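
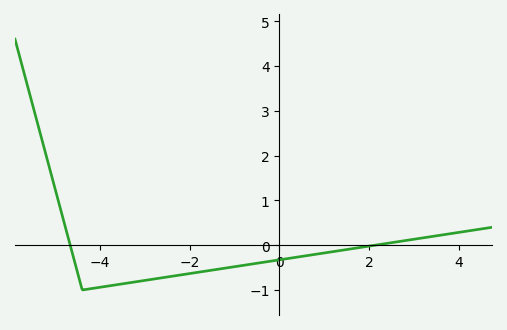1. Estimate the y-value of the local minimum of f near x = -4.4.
-1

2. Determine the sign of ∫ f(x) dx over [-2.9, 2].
negative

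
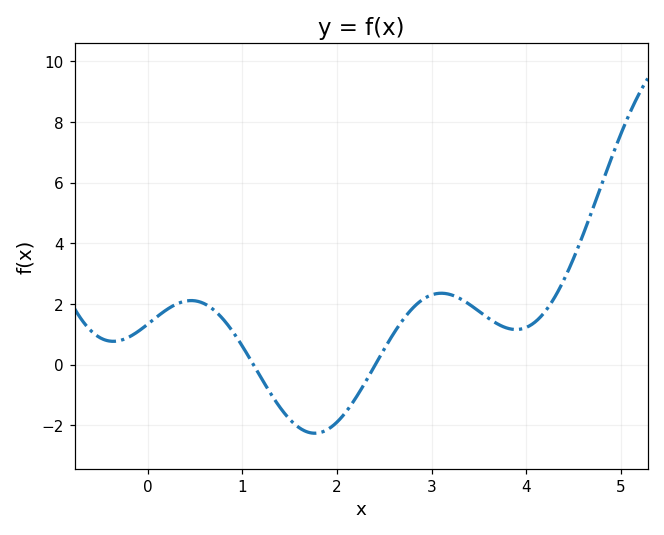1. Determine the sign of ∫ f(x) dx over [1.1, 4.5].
positive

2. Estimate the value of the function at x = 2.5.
0.519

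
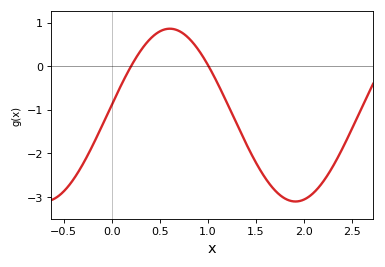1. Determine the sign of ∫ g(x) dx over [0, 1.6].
negative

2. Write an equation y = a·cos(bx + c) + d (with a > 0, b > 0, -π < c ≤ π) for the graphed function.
y = 1.98cos(2.4x - 1.4) - 1.12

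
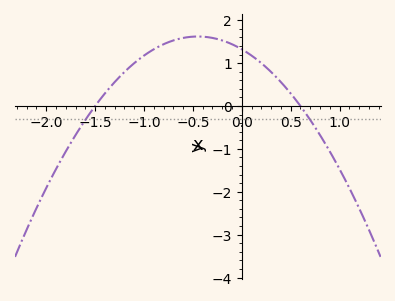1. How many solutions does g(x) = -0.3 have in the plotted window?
2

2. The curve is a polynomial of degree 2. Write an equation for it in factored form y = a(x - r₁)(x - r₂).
y = -1.47(x + 1.5)(x - 0.6)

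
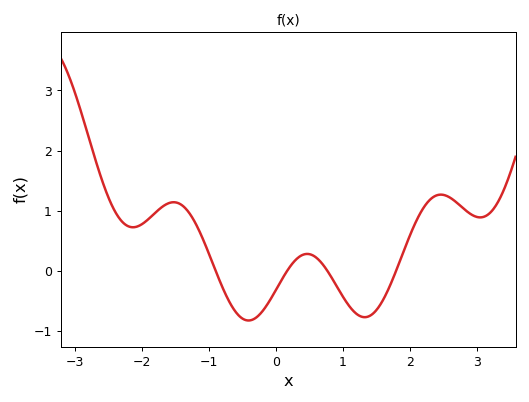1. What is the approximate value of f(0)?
-0.3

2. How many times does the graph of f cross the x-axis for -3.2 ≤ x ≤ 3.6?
4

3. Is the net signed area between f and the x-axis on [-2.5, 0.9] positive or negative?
positive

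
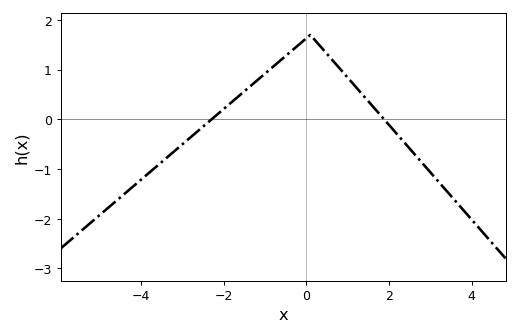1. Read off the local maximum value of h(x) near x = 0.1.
1.7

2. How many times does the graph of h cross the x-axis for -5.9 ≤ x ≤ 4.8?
2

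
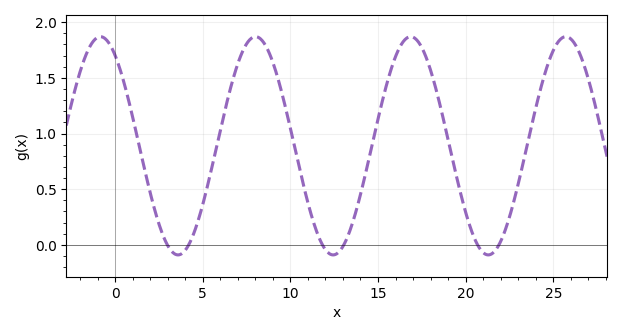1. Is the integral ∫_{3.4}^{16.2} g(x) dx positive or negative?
positive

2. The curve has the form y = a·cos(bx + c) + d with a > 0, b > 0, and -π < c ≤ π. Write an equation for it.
y = 0.98cos(0.71x + 0.59) + 0.89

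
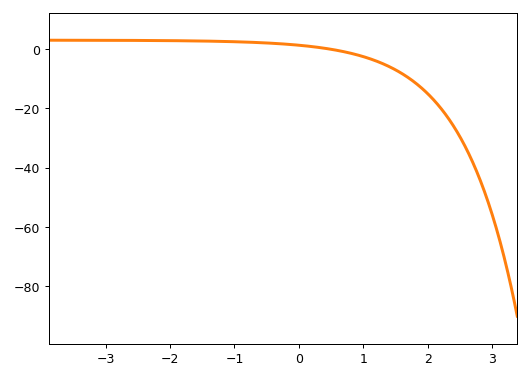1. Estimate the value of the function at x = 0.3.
0.604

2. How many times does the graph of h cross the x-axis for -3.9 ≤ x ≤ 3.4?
1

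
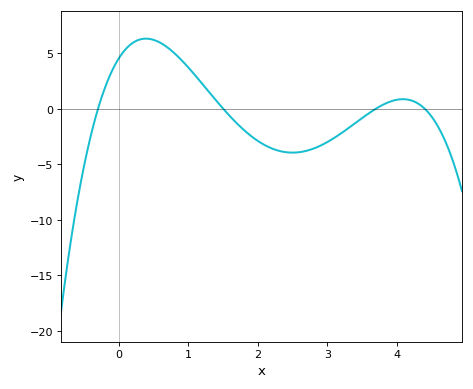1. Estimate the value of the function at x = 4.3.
0.5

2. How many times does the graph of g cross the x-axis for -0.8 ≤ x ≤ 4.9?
4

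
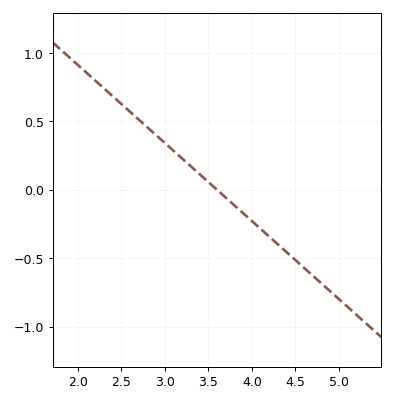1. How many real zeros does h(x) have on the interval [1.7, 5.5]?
1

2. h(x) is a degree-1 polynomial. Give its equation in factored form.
y = -0.57(x - 3.6)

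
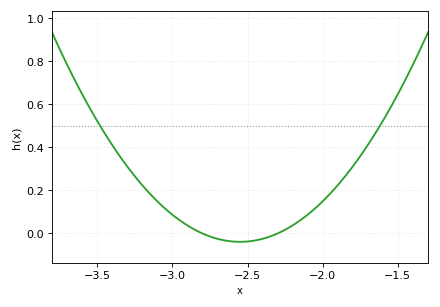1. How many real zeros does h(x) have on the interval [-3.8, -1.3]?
2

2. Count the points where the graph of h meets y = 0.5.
2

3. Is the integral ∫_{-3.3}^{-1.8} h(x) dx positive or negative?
positive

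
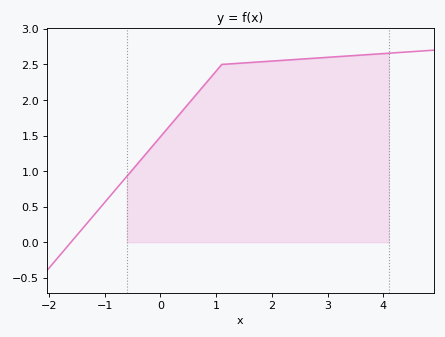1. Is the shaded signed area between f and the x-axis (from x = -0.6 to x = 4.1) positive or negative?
positive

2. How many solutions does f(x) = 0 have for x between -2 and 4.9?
1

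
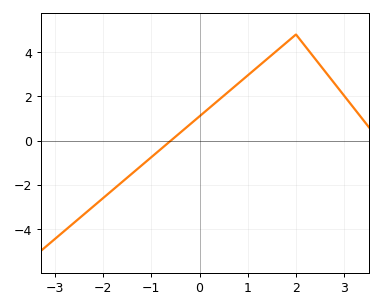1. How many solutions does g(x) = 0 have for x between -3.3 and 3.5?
1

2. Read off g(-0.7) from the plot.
-0.197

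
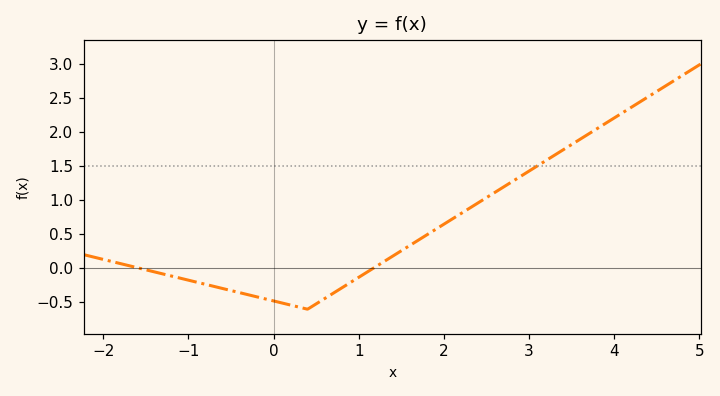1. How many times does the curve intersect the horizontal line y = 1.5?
1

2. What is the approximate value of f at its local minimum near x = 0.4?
-0.6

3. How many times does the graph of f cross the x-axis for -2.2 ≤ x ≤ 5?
2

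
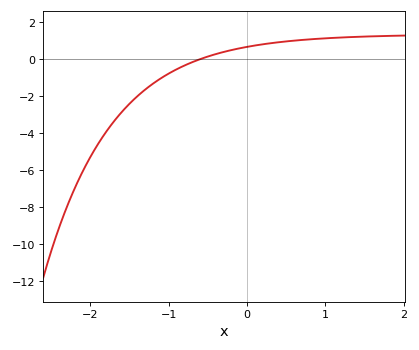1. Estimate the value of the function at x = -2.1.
-6.11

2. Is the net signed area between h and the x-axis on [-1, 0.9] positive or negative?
positive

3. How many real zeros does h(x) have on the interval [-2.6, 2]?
1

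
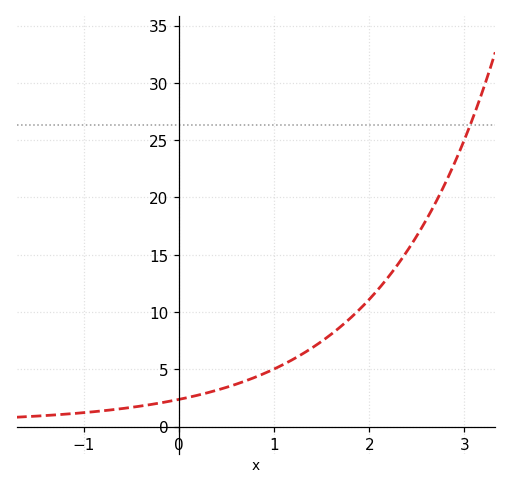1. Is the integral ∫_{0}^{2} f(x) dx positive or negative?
positive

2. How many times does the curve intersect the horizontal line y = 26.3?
1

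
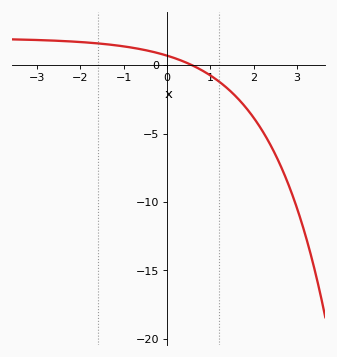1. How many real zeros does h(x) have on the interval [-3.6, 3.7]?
1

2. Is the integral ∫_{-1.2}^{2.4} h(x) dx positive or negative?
negative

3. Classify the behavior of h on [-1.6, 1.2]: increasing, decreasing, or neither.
decreasing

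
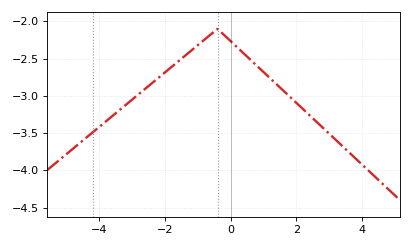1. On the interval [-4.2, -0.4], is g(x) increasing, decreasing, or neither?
increasing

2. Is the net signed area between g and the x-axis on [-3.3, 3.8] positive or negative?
negative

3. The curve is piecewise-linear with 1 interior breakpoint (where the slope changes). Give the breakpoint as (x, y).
(-0.4, -2.1)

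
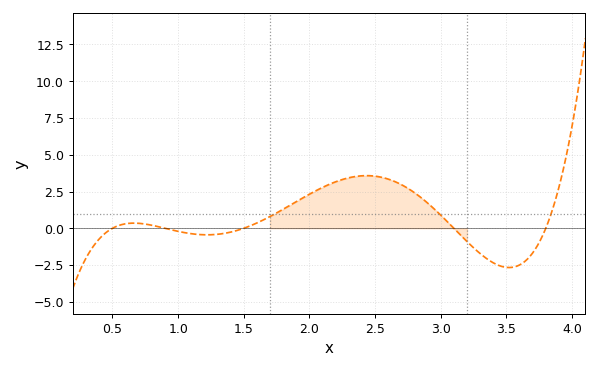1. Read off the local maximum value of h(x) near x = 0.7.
0.351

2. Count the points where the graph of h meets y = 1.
3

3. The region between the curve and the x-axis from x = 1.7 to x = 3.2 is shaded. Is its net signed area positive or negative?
positive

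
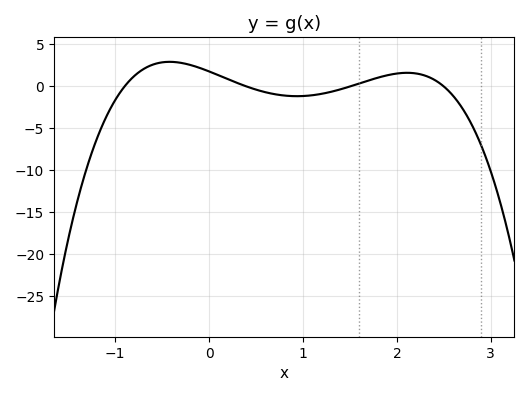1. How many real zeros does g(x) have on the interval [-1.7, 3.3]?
4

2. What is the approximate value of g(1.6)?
0.5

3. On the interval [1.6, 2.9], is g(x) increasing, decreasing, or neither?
neither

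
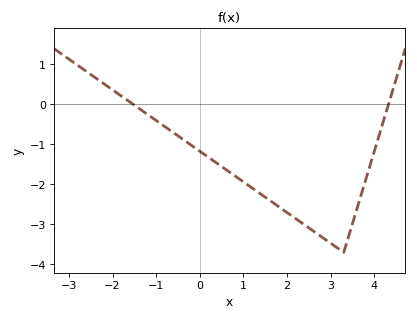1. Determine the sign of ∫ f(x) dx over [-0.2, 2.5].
negative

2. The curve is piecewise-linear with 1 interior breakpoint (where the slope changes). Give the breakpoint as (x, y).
(3.3, -3.7)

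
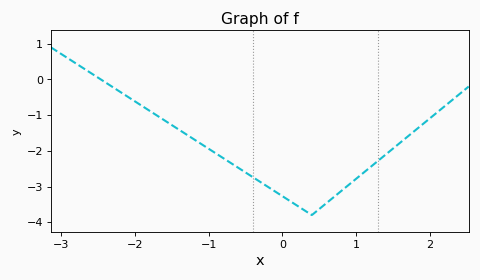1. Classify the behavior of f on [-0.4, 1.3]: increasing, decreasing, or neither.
neither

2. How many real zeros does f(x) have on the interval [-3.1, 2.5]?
1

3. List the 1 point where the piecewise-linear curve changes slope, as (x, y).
(0.4, -3.8)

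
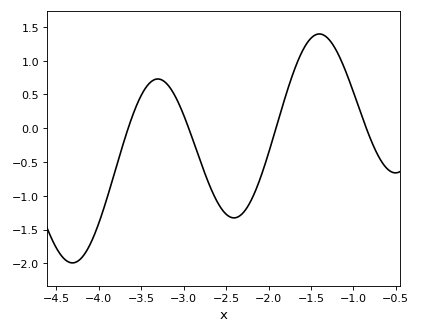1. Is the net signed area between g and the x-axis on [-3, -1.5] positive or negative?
negative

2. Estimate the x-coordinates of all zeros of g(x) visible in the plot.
-3.65, -2.94, -1.91, -0.847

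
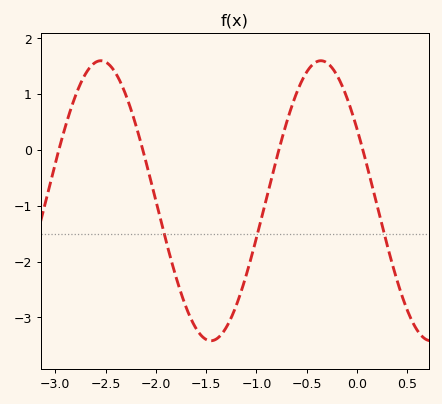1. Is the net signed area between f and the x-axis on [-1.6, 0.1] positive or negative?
negative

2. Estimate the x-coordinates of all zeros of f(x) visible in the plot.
-3, -2.1, -0.8, 0.1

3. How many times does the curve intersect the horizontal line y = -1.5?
3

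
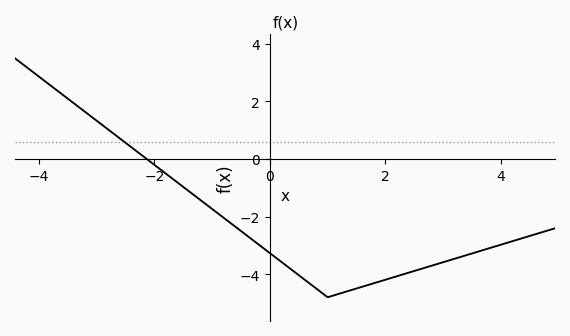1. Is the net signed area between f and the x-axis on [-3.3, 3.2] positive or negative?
negative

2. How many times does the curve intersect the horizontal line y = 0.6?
1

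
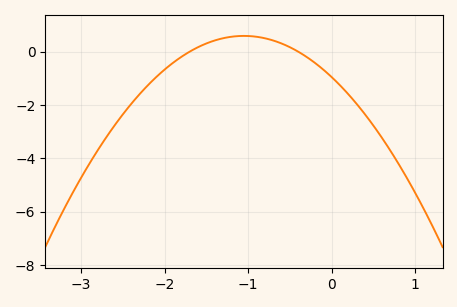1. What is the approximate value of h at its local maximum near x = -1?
0.6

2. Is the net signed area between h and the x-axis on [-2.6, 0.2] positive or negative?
negative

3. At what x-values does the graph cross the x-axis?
-1.7, -0.4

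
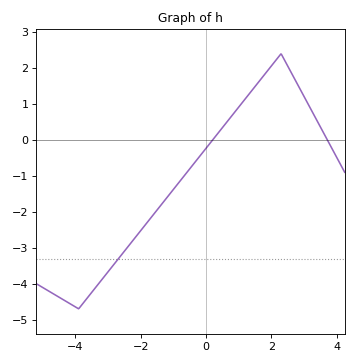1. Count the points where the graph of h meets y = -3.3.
1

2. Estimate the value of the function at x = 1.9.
1.94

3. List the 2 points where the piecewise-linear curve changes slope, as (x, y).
(-3.9, -4.7); (2.3, 2.4)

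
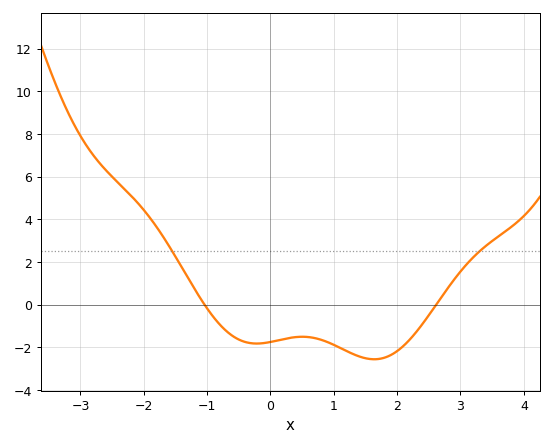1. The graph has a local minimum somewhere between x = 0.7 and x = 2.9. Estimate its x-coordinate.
1.6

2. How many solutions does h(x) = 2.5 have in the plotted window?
2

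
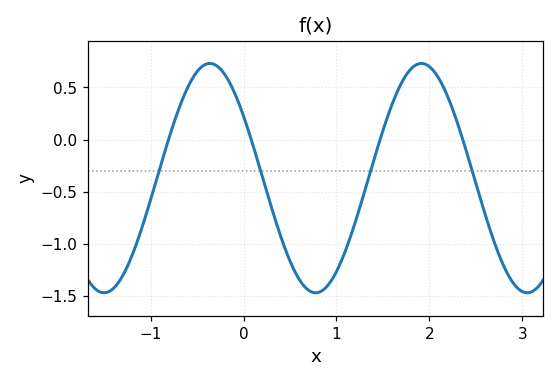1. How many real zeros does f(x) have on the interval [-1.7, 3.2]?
4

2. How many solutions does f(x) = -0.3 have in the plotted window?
4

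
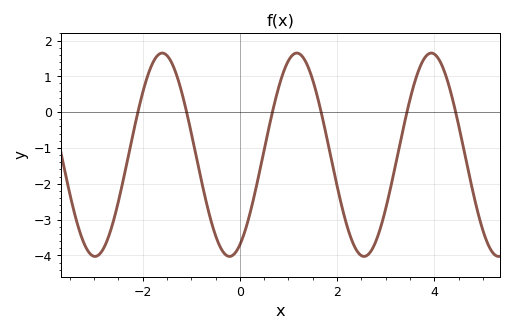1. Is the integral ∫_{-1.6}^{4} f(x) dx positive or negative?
negative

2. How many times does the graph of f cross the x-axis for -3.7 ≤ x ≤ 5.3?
6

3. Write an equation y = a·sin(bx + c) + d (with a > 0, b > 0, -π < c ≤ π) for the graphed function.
y = 2.84sin(2.3x - 1.1) - 1.19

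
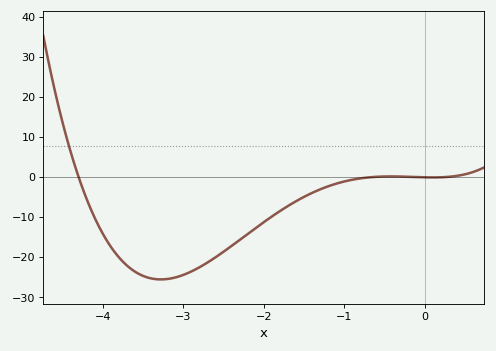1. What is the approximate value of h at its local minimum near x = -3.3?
-26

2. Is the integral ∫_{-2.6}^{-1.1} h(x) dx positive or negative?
negative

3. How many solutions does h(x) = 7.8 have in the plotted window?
1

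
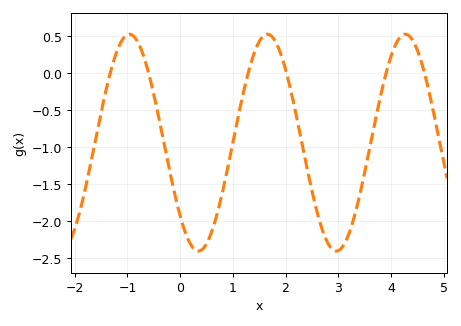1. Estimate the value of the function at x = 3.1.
-2.35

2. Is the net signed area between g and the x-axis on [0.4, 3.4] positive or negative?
negative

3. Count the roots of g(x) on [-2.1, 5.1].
6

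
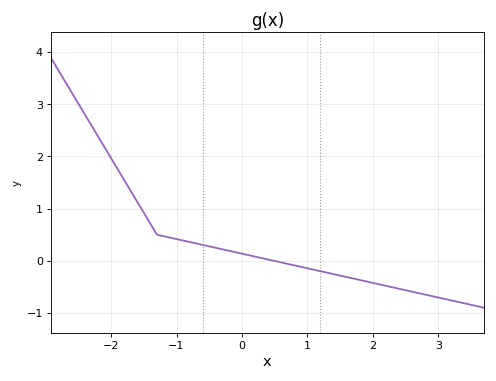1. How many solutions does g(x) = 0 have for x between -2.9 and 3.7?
1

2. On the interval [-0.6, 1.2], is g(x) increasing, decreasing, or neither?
decreasing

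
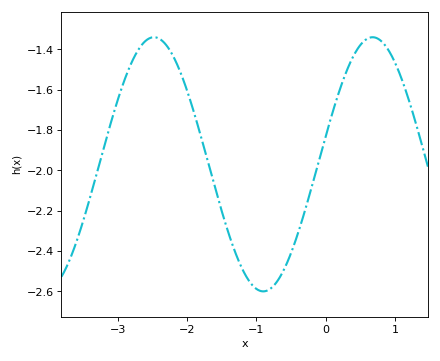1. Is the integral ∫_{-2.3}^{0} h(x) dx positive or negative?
negative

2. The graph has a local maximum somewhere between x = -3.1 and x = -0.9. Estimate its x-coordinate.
-2.5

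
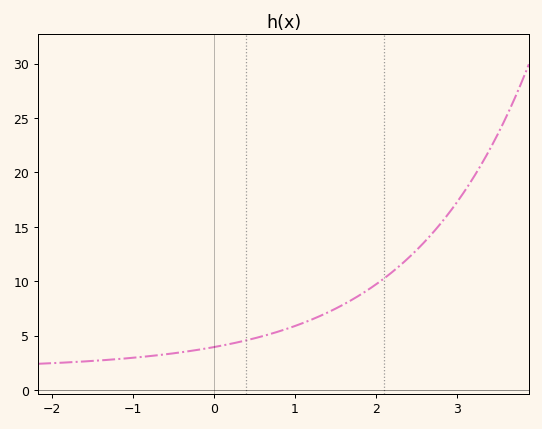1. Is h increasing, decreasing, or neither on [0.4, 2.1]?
increasing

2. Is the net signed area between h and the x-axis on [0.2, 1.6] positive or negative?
positive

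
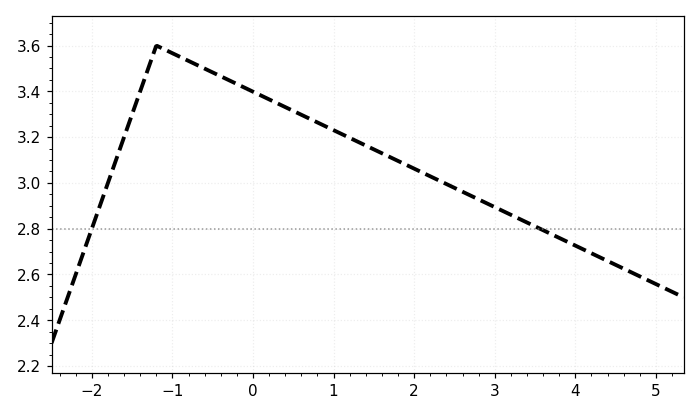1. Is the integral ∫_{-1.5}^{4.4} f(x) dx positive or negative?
positive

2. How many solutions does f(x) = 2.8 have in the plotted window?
2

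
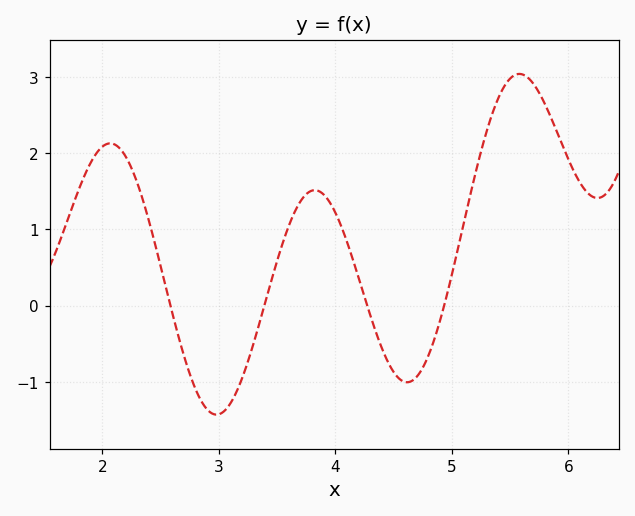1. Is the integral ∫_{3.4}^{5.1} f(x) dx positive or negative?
positive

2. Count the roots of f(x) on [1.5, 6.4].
4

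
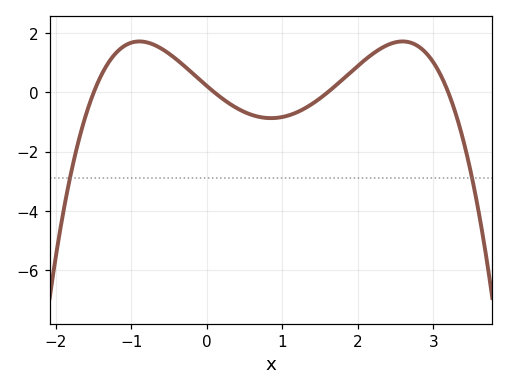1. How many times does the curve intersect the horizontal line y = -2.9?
2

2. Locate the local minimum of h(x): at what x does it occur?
0.85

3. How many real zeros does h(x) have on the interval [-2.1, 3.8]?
4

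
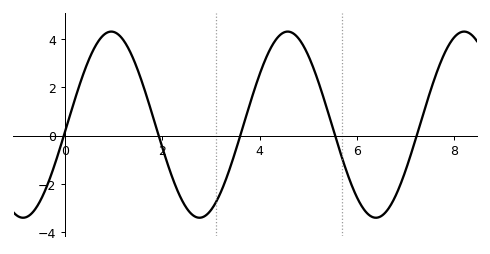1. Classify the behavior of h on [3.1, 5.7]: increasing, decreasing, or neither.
neither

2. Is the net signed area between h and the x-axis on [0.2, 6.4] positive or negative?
positive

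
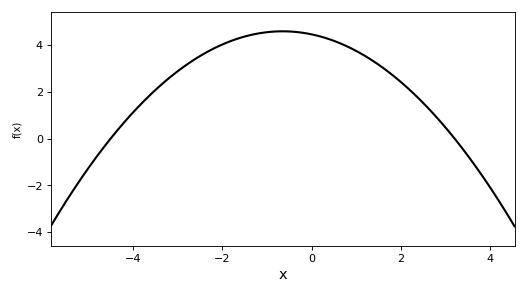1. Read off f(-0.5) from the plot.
4.6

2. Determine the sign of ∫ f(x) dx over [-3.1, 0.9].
positive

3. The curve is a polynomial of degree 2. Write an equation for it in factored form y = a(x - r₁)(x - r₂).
y = -0.31(x + 4.5)(x - 3.2)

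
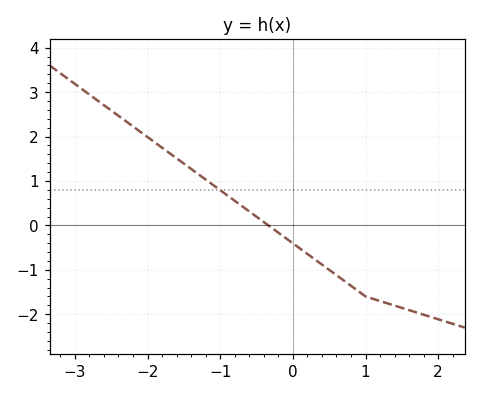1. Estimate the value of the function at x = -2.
2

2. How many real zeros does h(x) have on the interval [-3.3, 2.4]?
1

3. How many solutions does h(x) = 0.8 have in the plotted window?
1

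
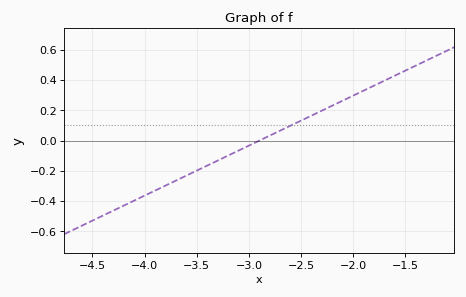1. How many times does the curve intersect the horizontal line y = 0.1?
1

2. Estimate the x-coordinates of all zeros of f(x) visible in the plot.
-2.9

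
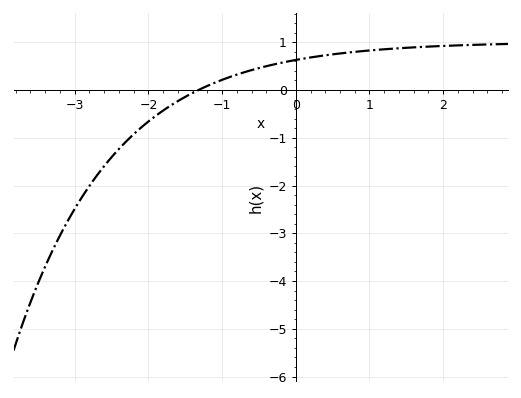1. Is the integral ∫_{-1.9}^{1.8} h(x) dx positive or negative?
positive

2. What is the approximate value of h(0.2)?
0.682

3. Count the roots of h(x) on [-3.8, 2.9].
1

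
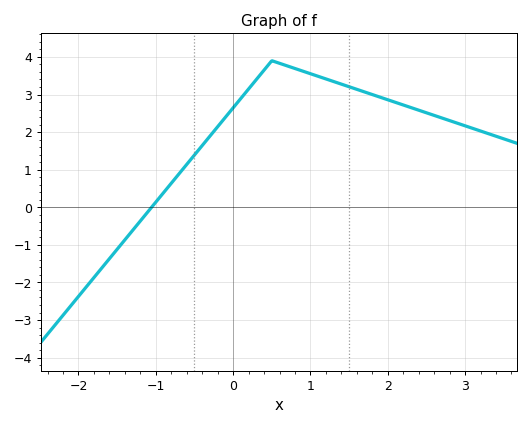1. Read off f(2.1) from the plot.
2.79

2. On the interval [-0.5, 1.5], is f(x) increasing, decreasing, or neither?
neither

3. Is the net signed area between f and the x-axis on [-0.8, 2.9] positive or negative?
positive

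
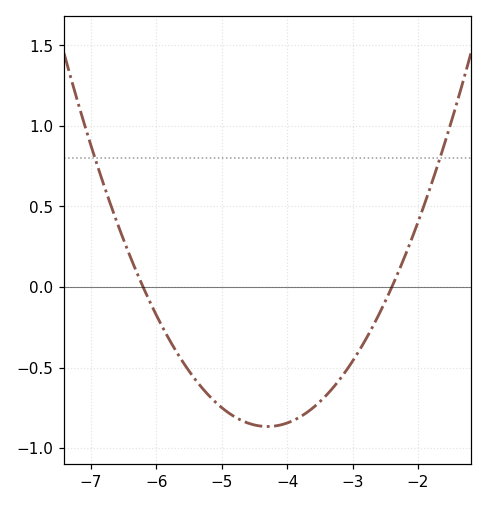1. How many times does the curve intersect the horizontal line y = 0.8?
2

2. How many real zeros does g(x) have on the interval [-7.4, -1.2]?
2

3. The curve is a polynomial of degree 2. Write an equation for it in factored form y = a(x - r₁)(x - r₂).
y = 0.24(x + 6.2)(x + 2.4)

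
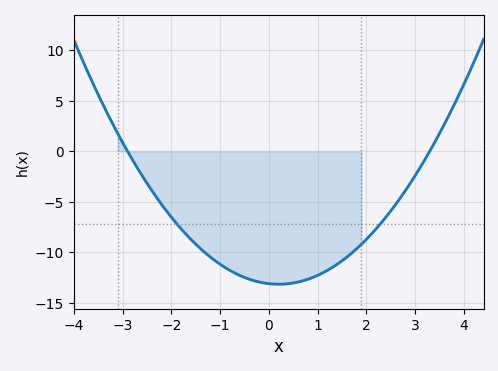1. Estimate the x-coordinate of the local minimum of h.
0.2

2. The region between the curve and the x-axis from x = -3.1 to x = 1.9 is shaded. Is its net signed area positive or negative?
negative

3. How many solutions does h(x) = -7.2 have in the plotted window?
2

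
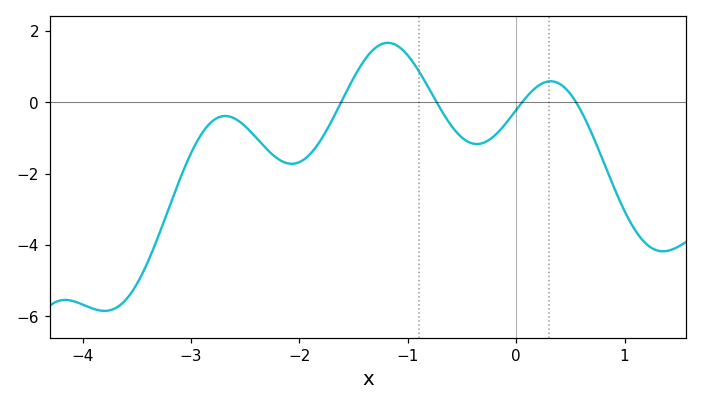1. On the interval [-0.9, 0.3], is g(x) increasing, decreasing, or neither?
neither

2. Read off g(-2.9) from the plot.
-0.8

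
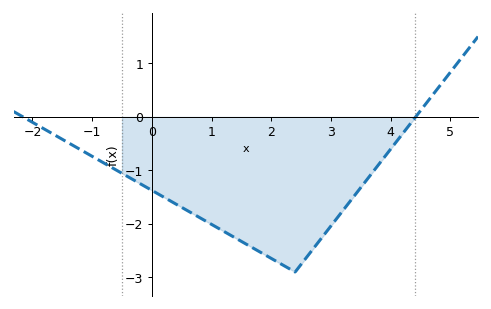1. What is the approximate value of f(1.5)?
-2.3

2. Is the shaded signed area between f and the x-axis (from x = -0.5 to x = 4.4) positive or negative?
negative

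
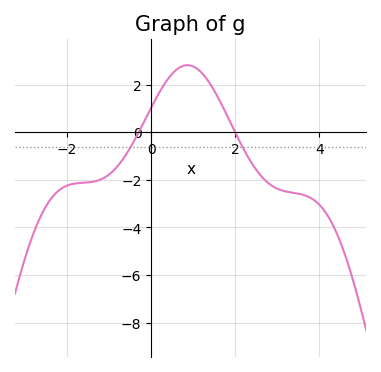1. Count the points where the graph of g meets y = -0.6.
2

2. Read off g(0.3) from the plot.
1.98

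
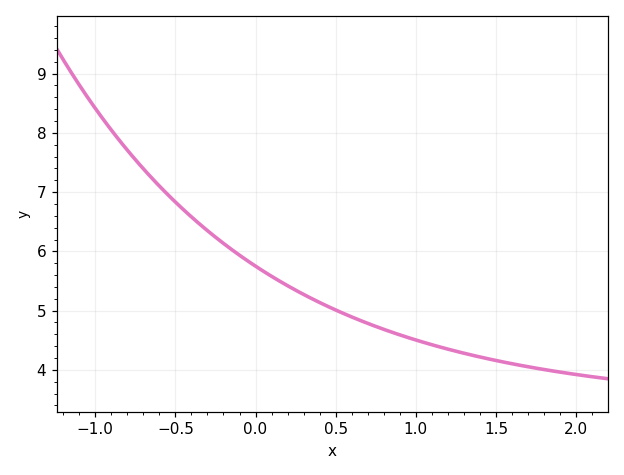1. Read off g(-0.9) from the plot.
8.05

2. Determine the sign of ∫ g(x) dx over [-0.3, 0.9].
positive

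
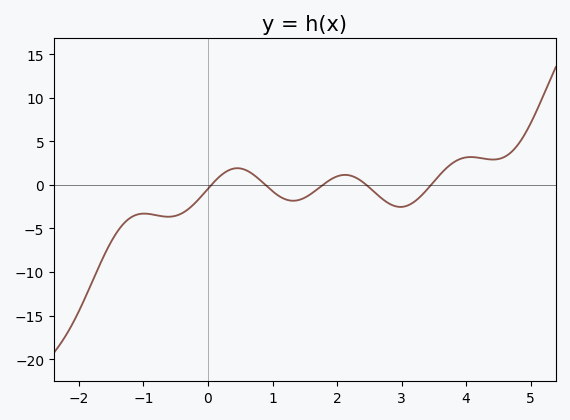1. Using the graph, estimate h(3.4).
-0.5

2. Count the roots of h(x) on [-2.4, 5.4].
5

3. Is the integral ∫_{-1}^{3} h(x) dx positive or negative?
negative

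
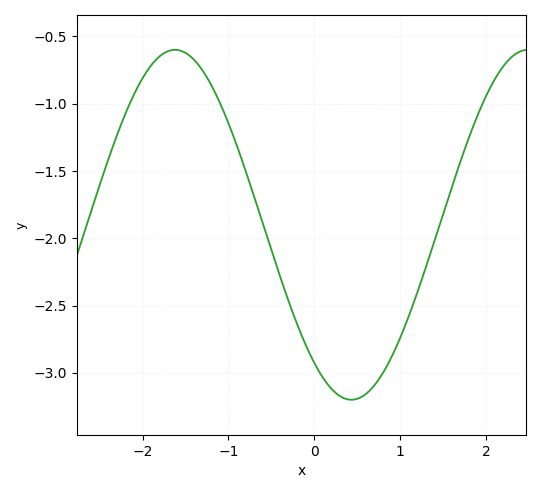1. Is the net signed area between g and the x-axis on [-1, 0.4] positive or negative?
negative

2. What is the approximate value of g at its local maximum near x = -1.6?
-0.6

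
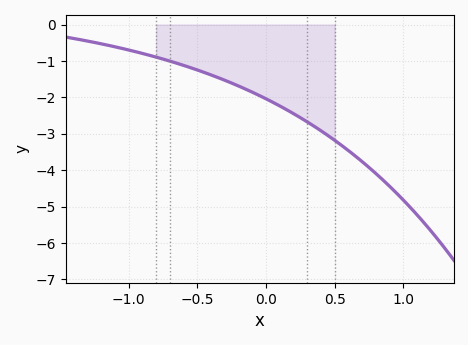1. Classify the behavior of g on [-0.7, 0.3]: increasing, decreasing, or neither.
decreasing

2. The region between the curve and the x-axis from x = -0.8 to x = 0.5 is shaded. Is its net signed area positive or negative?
negative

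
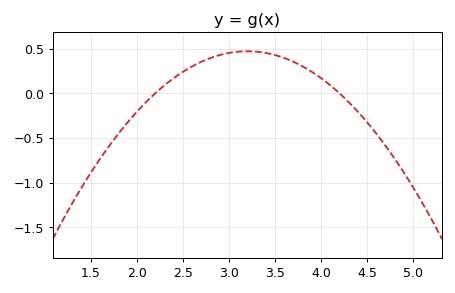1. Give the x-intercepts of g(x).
2.2, 4.2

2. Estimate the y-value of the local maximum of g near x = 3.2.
0.45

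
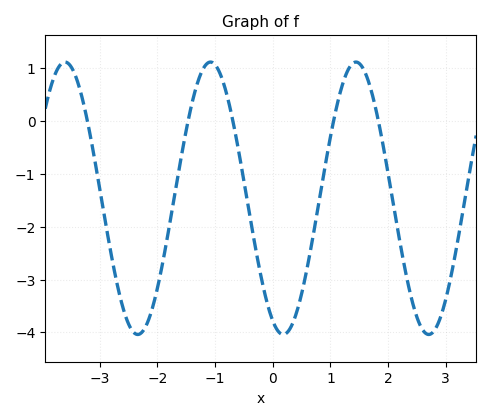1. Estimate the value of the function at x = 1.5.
1.09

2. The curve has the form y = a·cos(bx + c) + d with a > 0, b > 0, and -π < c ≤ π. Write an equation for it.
y = 2.58cos(2.49x + 2.69) - 1.46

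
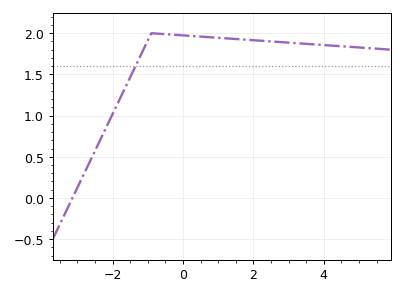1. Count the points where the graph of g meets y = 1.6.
1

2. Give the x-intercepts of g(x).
-3.2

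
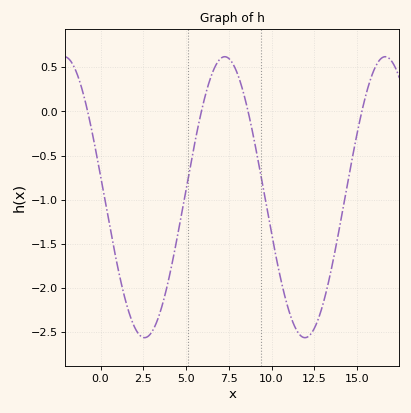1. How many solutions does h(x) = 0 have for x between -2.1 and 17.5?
4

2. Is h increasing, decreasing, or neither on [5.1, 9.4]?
neither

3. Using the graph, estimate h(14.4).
-0.856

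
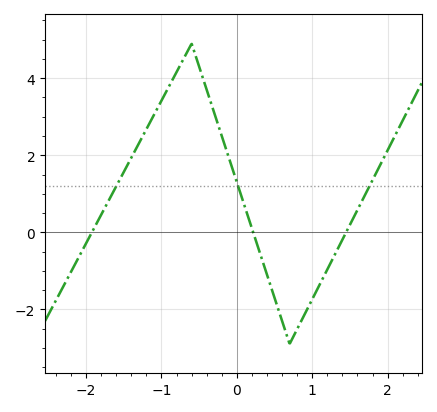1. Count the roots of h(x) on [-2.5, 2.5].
3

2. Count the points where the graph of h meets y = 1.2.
3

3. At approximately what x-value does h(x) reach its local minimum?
0.7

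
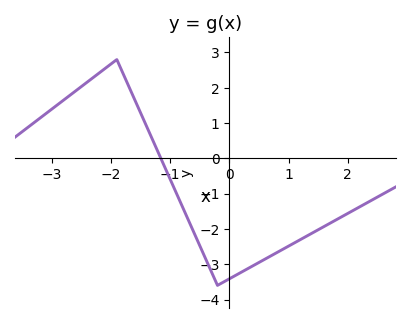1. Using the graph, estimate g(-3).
1.4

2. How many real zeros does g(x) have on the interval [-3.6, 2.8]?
1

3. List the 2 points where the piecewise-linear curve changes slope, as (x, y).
(-1.9, 2.8); (-0.2, -3.6)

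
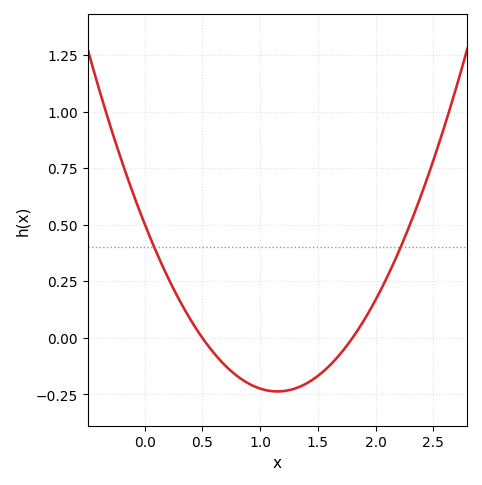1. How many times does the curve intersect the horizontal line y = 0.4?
2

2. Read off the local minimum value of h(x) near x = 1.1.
-0.237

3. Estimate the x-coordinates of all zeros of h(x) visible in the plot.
0.5, 1.8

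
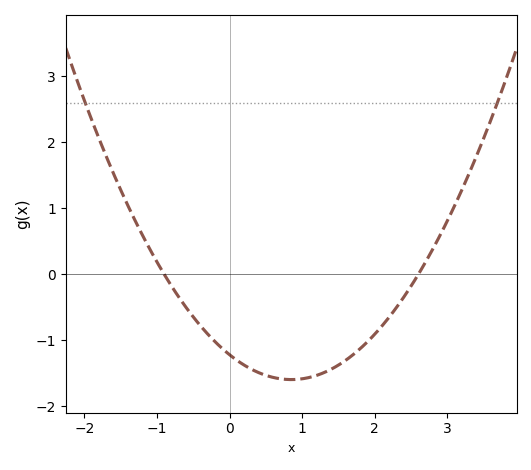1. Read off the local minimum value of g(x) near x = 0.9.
-1.6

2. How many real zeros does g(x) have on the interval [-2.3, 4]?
2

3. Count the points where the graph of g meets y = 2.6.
2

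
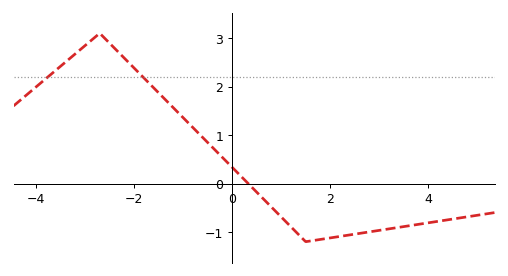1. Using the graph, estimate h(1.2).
-0.893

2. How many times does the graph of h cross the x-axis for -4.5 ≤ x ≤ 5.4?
1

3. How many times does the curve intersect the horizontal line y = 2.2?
2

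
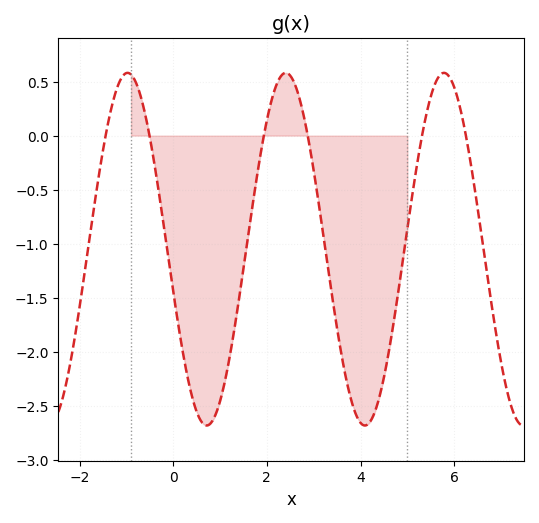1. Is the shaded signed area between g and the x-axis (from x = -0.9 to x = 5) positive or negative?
negative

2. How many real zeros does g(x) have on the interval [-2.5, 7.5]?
6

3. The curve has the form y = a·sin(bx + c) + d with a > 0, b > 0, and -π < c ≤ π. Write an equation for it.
y = 1.63sin(1.9x - 2.9) - 1.05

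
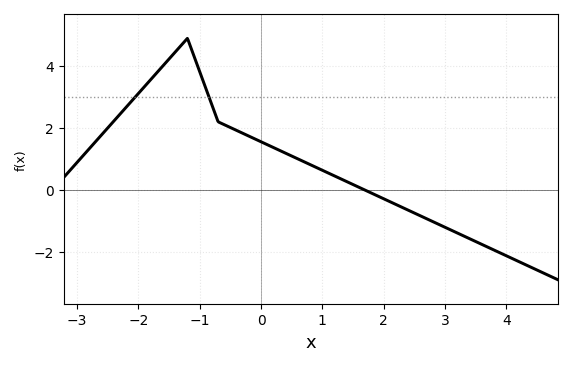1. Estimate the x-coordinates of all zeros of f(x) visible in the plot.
1.6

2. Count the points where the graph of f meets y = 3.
2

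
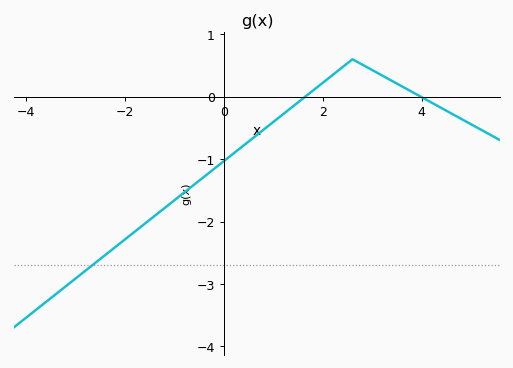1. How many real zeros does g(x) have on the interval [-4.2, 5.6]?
2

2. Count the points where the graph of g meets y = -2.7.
1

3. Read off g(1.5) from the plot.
-0.1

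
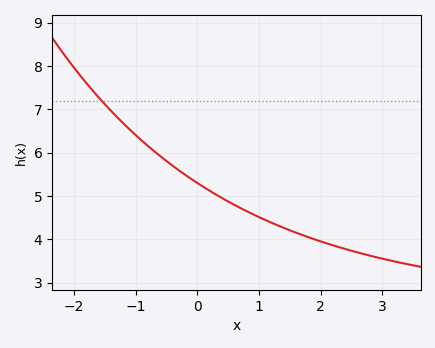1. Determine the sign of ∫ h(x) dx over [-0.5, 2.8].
positive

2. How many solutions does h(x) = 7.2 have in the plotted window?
1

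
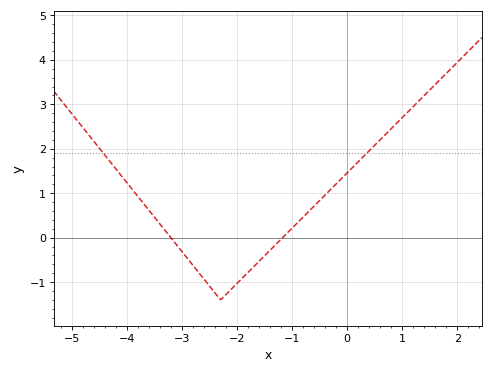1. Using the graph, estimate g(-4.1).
1.39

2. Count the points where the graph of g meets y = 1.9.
2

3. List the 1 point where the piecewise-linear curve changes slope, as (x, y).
(-2.3, -1.4)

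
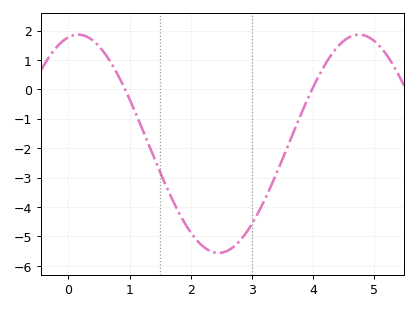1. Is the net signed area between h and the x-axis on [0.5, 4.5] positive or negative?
negative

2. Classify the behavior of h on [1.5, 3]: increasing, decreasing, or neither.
neither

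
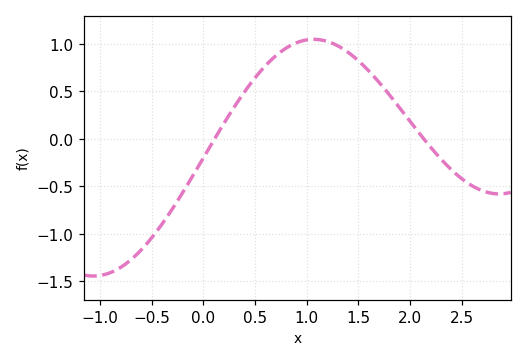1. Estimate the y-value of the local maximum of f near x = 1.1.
1.05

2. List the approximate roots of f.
0.107, 2.13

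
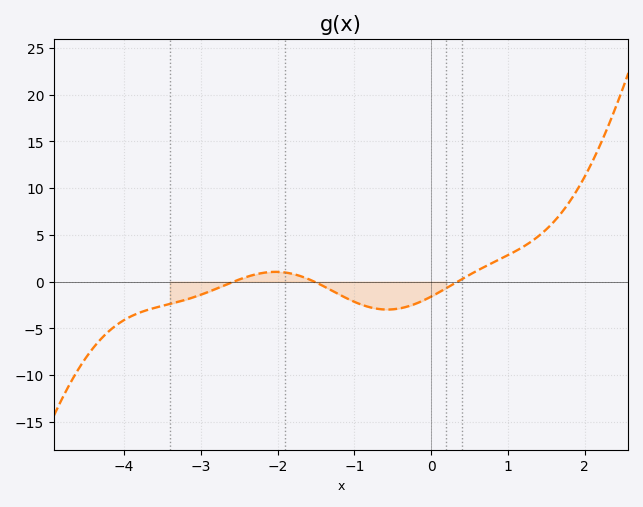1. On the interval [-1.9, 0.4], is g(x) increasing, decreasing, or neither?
neither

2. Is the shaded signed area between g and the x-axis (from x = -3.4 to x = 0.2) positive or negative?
negative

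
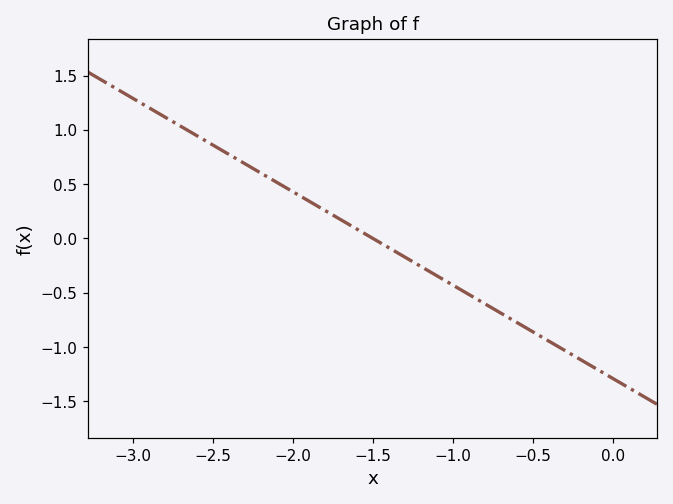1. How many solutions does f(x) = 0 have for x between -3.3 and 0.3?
1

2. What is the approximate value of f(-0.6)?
-0.774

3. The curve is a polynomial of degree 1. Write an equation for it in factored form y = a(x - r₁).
y = -0.86(x + 1.5)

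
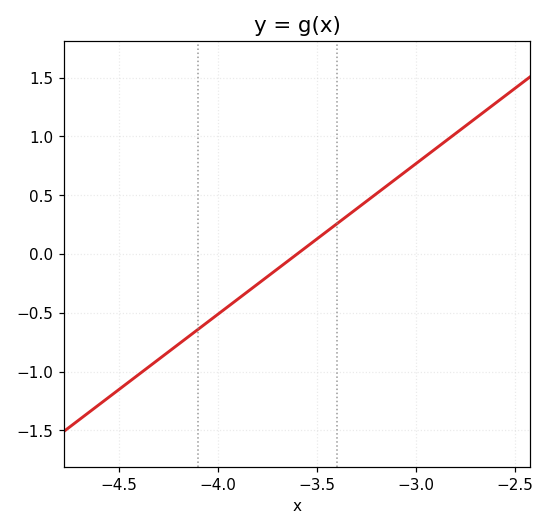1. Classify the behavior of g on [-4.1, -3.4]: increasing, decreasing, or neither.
increasing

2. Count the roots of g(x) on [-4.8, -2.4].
1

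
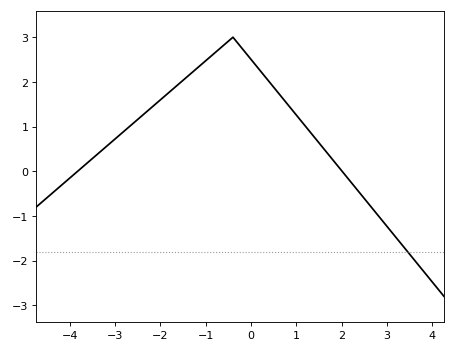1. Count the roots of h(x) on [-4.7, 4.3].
2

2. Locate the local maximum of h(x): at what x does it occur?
-0.399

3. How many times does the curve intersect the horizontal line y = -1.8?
1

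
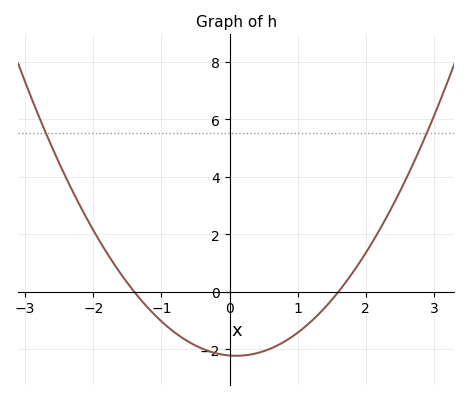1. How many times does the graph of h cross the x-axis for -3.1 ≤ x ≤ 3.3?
2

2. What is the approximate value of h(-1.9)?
1.73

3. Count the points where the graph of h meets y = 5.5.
2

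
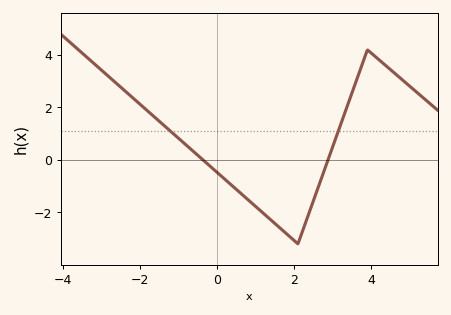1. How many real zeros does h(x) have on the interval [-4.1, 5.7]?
2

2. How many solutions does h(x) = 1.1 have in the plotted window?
2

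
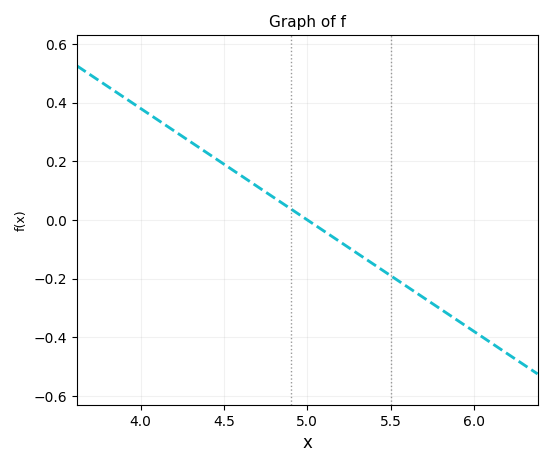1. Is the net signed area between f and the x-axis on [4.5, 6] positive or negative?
negative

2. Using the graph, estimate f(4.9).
0.038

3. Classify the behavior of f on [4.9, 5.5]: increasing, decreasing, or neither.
decreasing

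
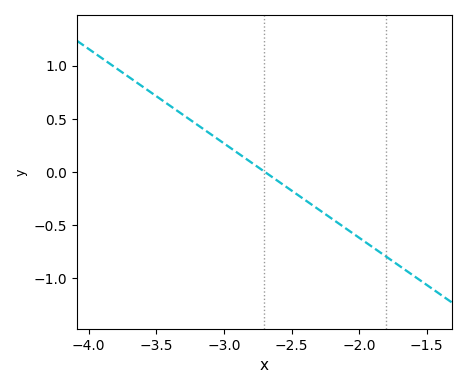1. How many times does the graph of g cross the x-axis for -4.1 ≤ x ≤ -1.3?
1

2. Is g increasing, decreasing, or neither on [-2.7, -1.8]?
decreasing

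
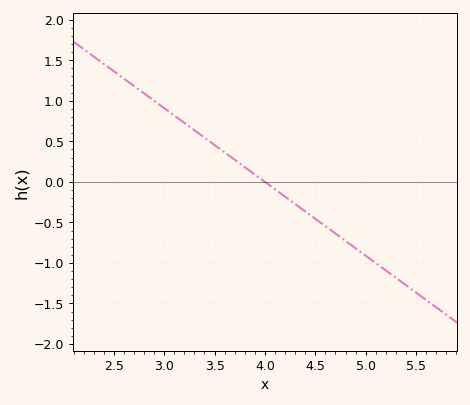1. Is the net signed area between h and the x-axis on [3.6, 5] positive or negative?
negative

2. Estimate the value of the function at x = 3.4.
0.55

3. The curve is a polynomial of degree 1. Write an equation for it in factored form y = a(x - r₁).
y = -0.91(x - 4)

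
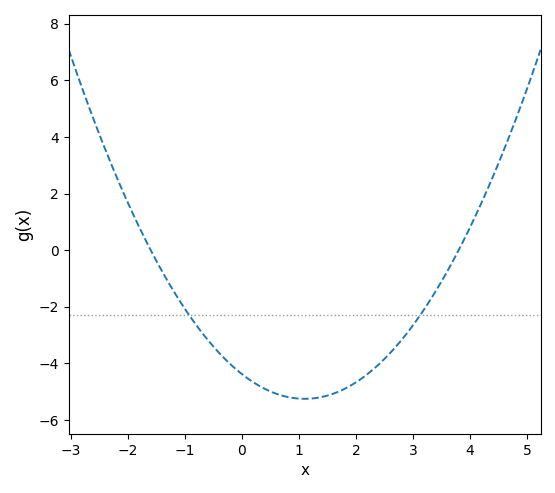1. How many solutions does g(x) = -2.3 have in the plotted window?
2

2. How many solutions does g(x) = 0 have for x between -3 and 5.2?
2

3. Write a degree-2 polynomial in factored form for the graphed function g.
y = 0.72(x + 1.6)(x - 3.8)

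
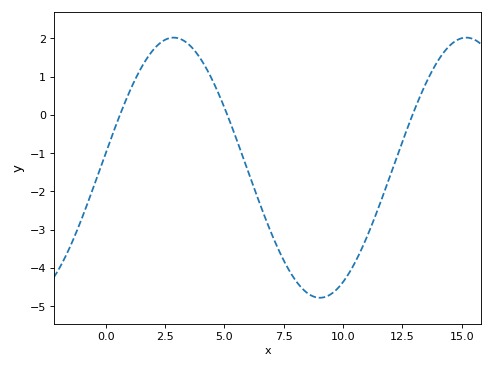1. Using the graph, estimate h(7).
-3.12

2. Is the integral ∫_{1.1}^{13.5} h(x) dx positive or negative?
negative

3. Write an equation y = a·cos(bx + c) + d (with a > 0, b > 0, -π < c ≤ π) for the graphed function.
y = 3.4cos(0.51x - 1.46) - 1.38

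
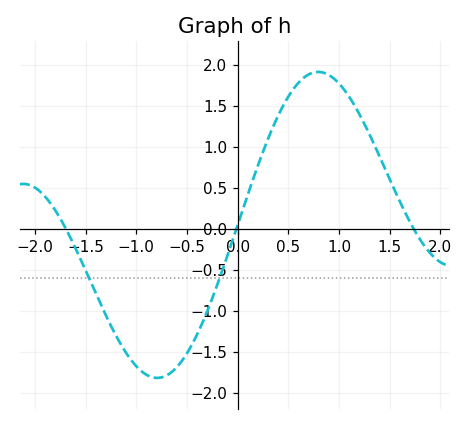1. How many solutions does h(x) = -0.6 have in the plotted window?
2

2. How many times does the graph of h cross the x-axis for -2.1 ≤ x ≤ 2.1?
3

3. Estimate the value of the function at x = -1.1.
-1.52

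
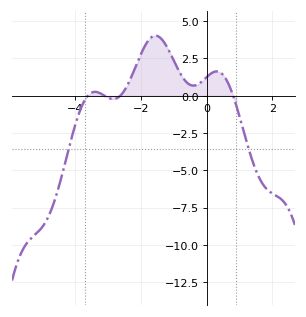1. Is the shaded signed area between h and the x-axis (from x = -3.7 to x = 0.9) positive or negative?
positive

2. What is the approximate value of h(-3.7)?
-0.248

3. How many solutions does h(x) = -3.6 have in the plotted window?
2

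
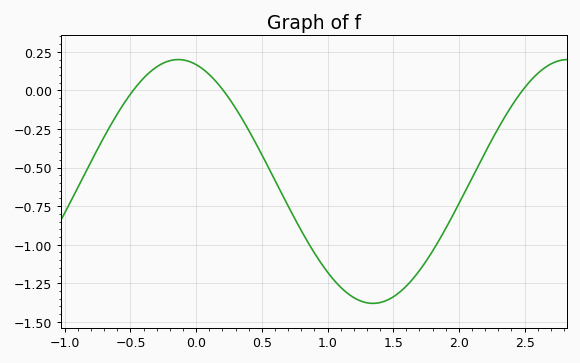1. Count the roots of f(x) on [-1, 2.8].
3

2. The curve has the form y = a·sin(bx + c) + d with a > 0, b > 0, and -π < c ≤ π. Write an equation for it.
y = 0.79sin(2.12x + 1.86) - 0.59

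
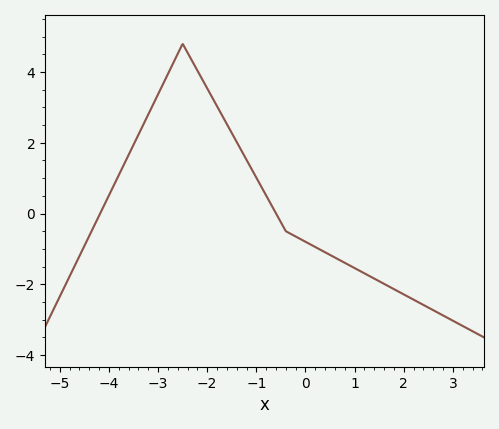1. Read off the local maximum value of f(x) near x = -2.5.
4.8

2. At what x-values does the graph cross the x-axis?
-4.2, -0.6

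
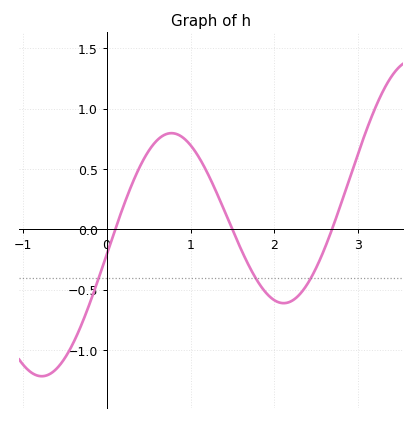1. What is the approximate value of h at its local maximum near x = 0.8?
0.797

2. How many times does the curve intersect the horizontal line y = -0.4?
3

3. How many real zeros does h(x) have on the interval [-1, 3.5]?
3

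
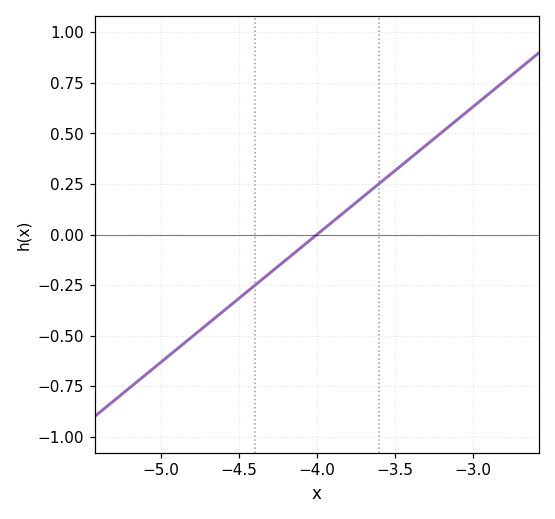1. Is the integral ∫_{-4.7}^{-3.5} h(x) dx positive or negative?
negative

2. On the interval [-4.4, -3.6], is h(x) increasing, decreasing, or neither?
increasing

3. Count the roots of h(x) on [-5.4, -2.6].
1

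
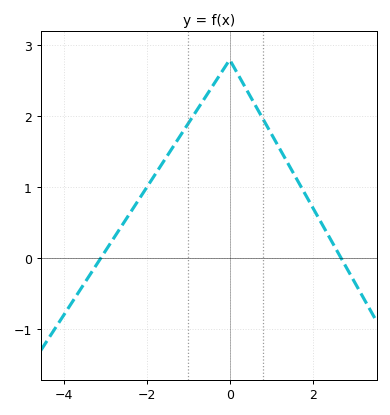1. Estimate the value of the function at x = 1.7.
1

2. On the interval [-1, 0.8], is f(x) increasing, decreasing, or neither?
neither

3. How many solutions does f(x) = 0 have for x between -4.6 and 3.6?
2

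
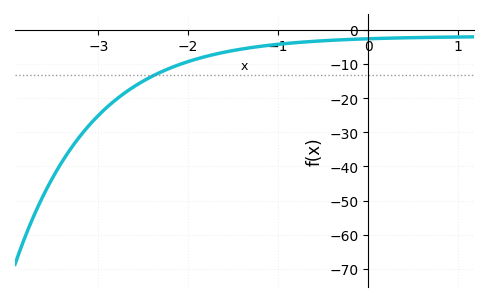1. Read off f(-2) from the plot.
-9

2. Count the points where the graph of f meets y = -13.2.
1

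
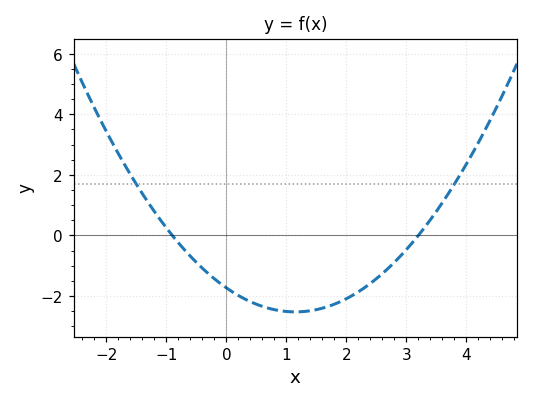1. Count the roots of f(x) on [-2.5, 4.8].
2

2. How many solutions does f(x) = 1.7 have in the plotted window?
2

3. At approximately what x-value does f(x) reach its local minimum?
1.15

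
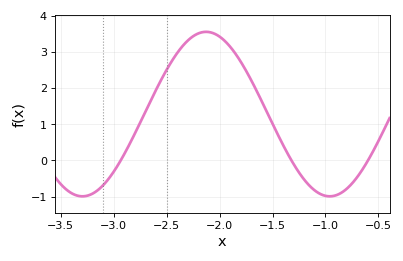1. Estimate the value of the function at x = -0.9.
-0.961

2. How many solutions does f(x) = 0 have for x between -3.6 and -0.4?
3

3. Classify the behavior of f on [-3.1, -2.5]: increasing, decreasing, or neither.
increasing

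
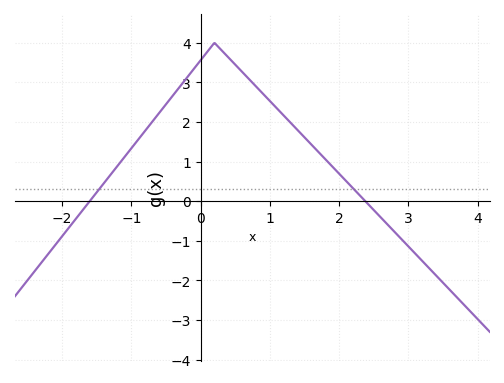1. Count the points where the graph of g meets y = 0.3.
2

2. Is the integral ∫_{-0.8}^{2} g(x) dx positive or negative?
positive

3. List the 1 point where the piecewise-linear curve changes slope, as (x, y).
(0.2, 4)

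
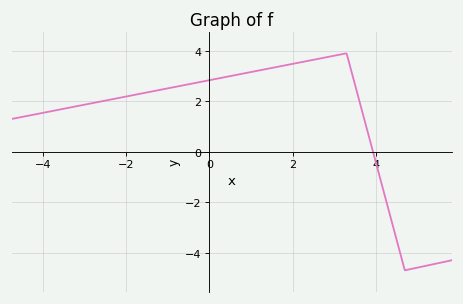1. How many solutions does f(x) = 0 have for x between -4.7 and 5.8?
1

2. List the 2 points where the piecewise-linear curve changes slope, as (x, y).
(3.3, 3.9); (4.7, -4.7)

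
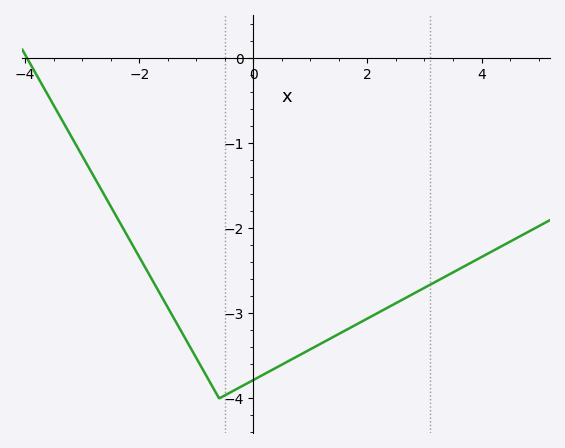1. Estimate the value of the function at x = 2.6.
-2.8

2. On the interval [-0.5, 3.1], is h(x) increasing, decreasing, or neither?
increasing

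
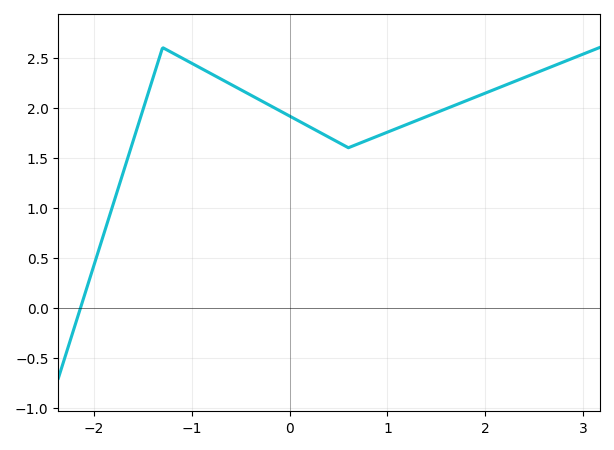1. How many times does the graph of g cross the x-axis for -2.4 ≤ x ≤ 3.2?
1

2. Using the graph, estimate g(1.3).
1.85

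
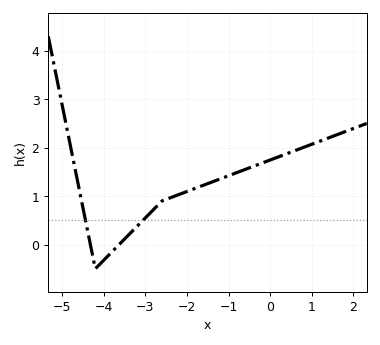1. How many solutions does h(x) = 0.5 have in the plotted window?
2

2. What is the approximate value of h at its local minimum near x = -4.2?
-0.498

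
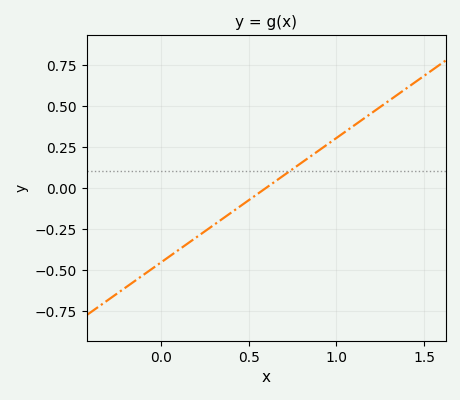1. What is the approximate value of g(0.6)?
0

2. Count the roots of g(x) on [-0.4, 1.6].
1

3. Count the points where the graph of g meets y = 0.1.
1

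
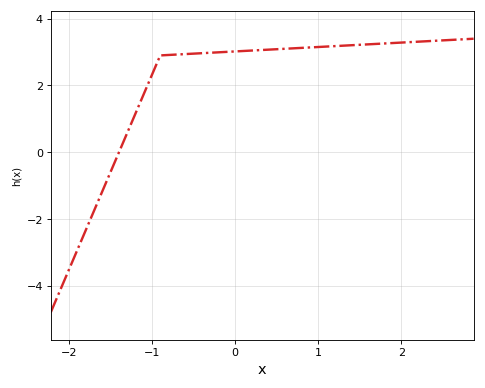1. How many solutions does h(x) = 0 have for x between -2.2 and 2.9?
1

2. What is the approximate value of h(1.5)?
3.22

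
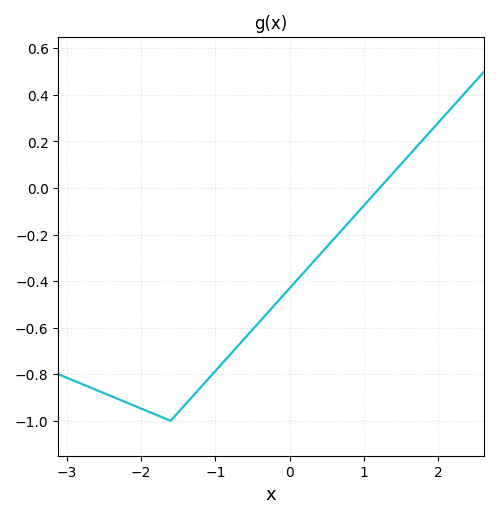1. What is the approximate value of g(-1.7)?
-0.98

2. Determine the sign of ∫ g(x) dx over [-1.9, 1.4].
negative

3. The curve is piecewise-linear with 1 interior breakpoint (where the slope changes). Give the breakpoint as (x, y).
(-1.6, -1)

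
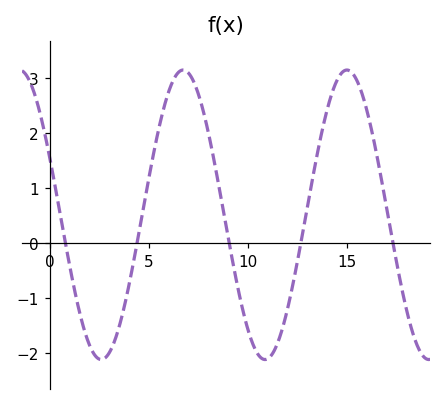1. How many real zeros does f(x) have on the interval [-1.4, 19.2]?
5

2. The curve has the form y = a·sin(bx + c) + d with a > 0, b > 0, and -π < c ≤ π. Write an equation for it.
y = 2.63sin(0.76x + 2.73) + 0.52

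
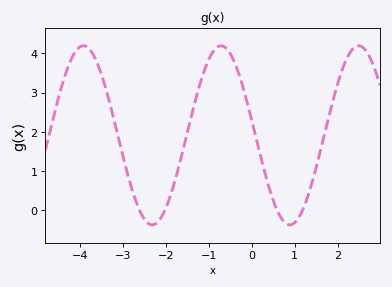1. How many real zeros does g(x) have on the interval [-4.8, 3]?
4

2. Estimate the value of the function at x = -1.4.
2.44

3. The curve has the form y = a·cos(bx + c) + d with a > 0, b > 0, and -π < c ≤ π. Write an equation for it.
y = 2.28cos(1.96x + 1.41) + 1.91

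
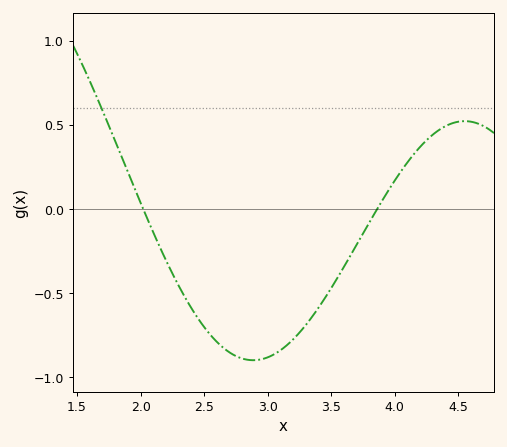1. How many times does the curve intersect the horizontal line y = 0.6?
1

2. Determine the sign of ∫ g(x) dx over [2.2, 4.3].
negative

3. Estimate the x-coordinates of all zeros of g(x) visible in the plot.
2, 3.85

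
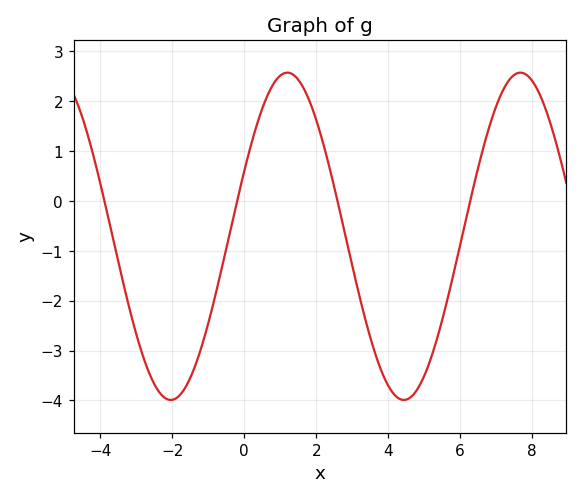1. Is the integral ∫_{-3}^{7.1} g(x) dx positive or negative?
negative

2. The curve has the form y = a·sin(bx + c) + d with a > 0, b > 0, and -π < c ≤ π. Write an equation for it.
y = 3.28sin(0.97x + 0.41) - 0.71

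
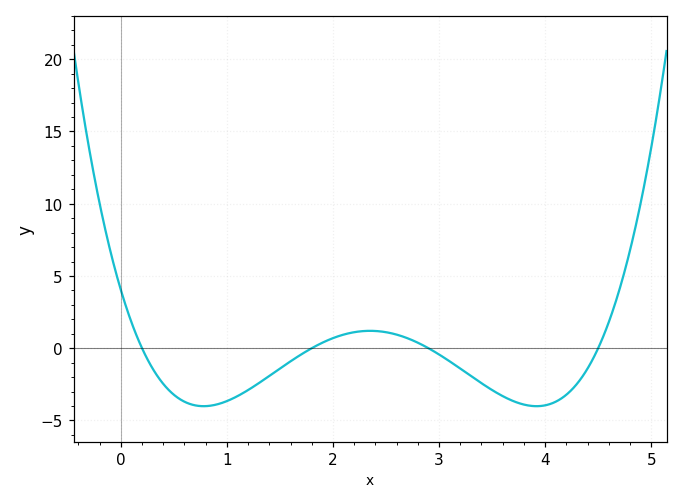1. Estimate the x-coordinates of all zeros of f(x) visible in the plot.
0.2, 1.8, 2.9, 4.5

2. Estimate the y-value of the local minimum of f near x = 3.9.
-4.01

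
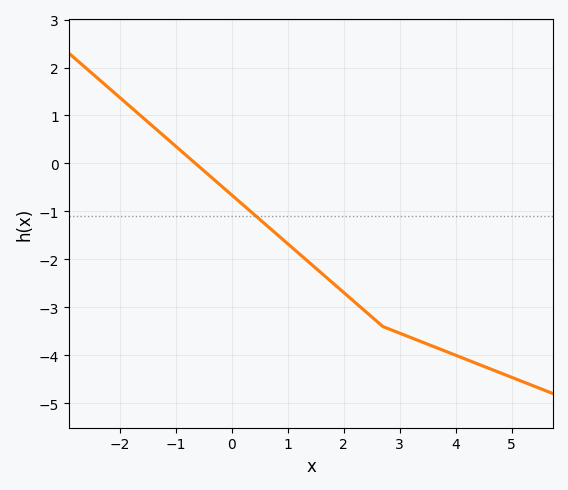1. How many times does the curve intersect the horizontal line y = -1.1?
1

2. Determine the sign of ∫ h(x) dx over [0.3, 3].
negative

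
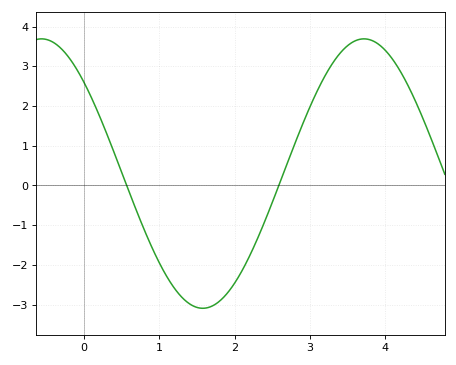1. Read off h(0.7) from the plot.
-0.6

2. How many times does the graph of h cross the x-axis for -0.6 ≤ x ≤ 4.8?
2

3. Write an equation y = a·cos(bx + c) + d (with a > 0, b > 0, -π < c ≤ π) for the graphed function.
y = 3.39cos(1.5x + 0.82) + 0.3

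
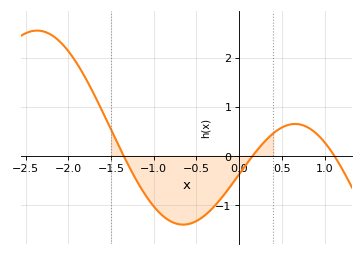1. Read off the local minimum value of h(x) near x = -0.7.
-1.4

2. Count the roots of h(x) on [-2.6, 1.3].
3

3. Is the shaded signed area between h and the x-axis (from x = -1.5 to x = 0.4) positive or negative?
negative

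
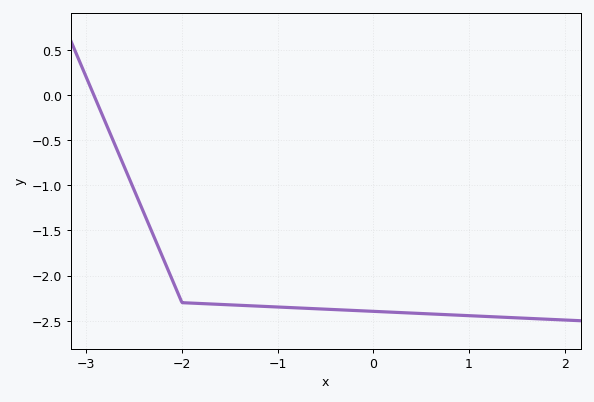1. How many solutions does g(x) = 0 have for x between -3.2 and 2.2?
1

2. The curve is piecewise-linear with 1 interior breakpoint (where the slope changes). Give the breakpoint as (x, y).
(-2, -2.3)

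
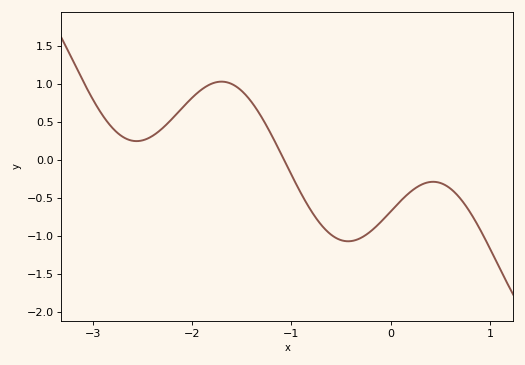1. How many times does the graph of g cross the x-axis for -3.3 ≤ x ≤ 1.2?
1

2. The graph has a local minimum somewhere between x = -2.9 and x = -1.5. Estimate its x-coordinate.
-2.6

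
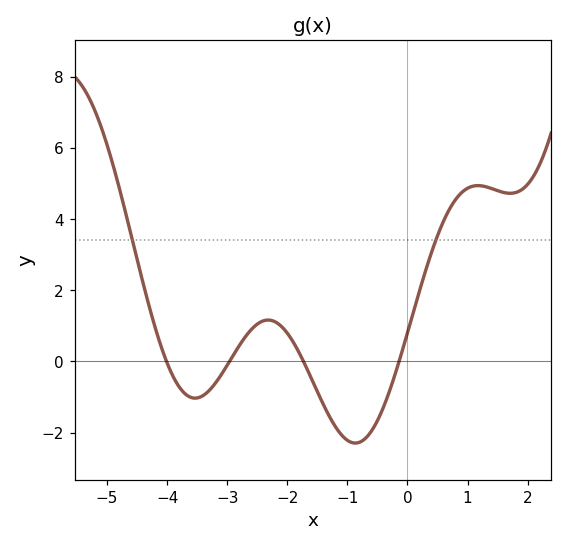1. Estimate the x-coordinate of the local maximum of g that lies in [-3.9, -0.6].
-2.32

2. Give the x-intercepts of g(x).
-4.01, -2.96, -1.73, -0.14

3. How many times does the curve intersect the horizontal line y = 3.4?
2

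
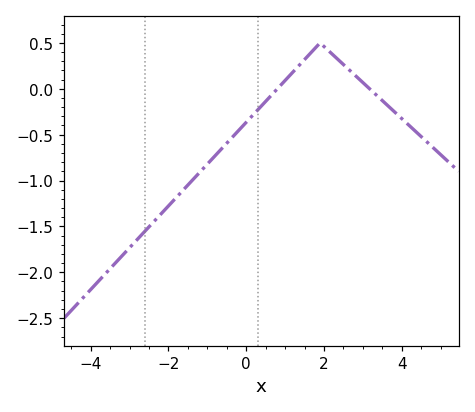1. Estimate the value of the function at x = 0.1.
-0.32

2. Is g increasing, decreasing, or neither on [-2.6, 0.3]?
increasing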